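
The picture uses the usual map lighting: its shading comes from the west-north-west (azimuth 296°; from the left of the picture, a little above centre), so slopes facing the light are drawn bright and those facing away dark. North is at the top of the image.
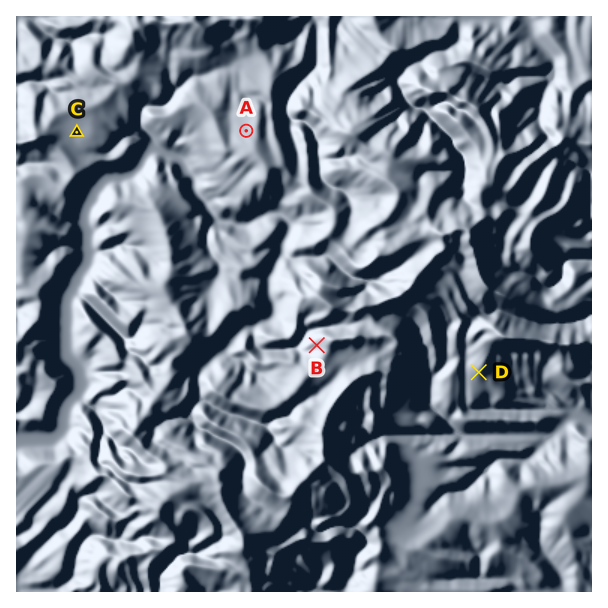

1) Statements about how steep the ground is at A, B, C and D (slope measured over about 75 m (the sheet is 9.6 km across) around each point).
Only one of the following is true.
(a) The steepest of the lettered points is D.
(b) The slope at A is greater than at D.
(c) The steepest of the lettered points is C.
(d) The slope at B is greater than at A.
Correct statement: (d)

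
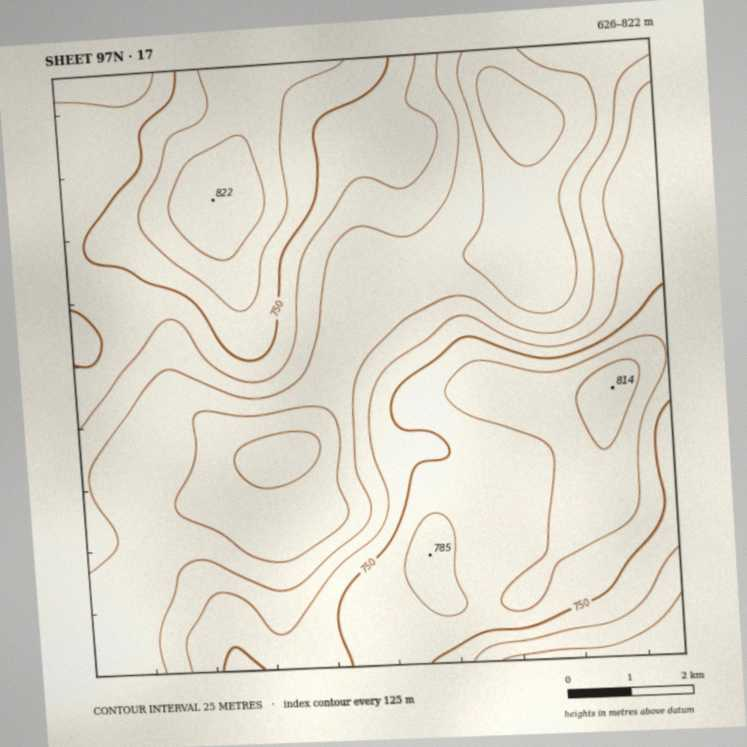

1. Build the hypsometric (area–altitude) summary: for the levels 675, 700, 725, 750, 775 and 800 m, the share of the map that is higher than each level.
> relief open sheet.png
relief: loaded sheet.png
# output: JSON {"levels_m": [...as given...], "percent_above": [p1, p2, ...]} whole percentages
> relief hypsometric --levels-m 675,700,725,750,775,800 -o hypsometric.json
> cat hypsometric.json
{"levels_m": [675, 700, 725, 750, 775, 800], "percent_above": [88, 69, 55, 34, 15, 3]}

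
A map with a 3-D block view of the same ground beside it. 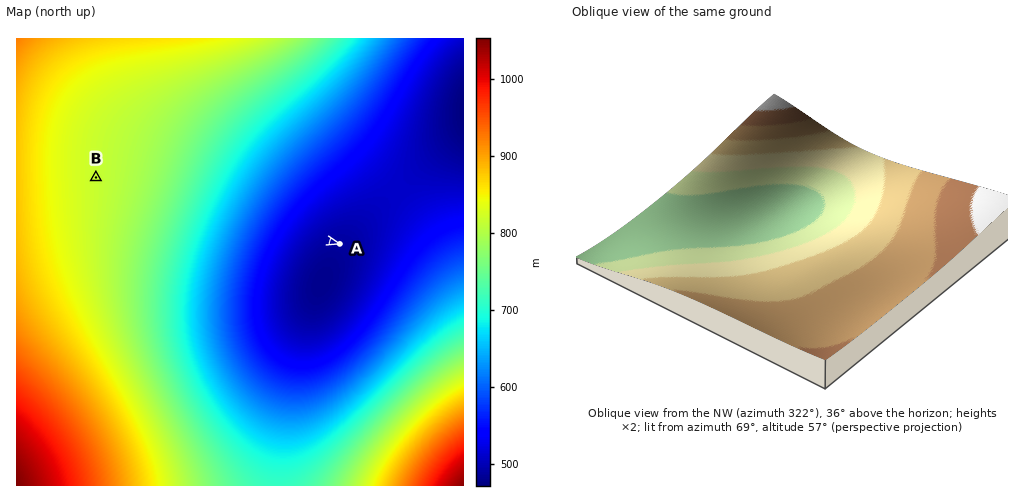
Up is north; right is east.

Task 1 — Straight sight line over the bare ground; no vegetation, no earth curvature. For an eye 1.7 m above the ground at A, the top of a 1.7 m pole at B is out of sight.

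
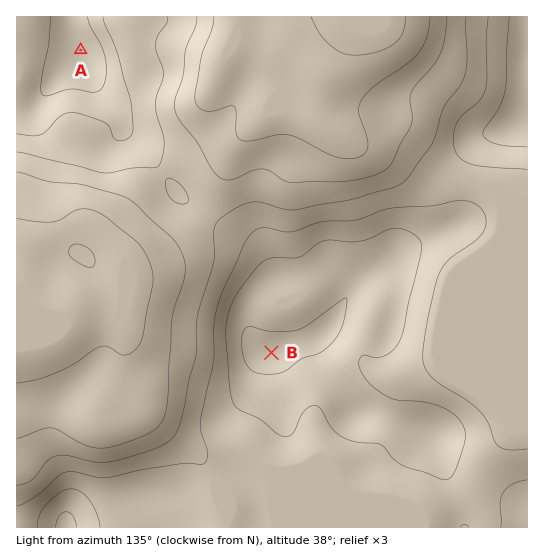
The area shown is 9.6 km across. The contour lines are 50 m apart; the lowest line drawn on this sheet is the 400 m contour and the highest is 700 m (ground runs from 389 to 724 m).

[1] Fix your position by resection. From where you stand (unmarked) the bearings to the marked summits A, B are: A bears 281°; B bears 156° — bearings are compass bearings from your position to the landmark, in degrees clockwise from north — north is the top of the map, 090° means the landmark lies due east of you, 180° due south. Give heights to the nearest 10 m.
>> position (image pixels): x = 142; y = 62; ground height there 570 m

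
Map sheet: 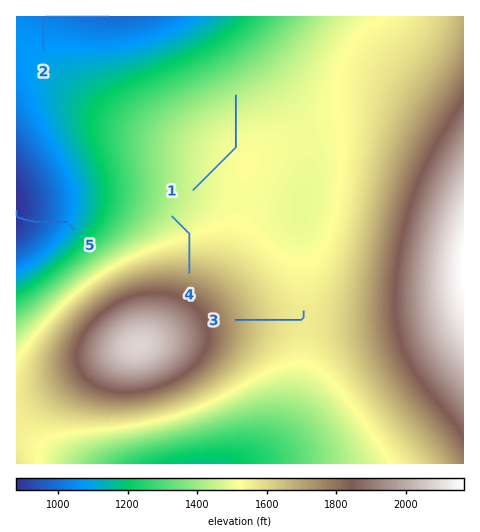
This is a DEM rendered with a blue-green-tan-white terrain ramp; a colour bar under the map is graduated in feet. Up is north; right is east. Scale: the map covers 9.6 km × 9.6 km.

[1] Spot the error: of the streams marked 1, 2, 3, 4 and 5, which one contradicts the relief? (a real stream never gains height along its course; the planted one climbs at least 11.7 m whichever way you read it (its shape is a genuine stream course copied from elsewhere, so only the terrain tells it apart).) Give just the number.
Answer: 1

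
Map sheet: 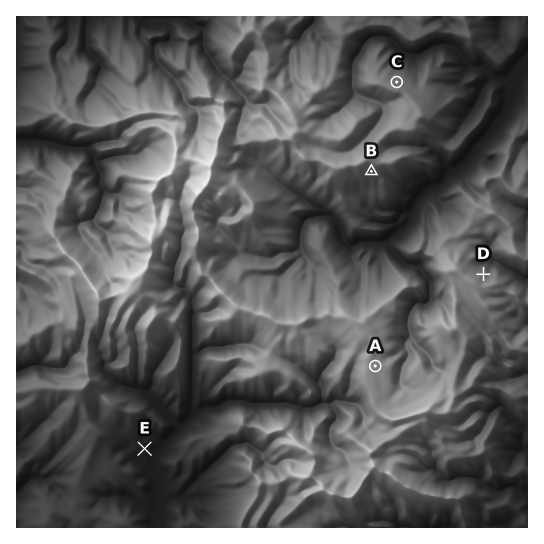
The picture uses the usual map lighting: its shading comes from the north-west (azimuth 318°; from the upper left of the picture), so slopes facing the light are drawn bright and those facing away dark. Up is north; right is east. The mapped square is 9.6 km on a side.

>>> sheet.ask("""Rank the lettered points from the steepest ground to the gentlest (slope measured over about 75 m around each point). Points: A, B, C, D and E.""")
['D', 'B', 'C', 'E', 'A']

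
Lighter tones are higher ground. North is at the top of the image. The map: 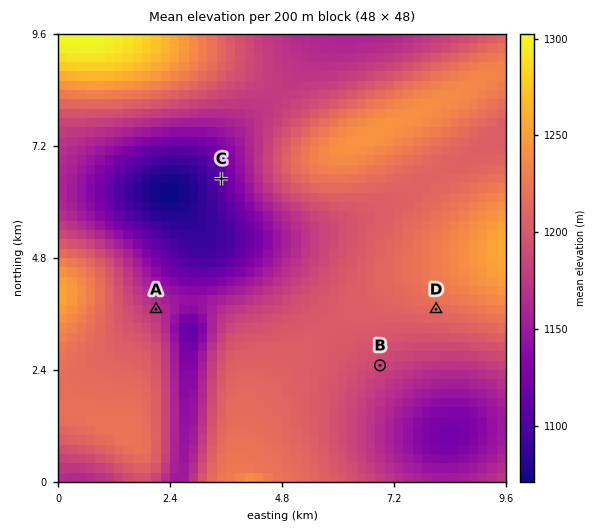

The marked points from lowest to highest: C A B D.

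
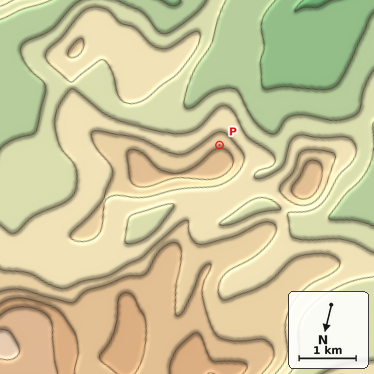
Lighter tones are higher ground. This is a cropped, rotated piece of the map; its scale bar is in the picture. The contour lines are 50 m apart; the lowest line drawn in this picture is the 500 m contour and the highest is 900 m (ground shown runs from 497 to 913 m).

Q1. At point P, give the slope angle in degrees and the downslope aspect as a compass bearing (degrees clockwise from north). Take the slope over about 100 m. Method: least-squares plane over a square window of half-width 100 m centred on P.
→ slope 11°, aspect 163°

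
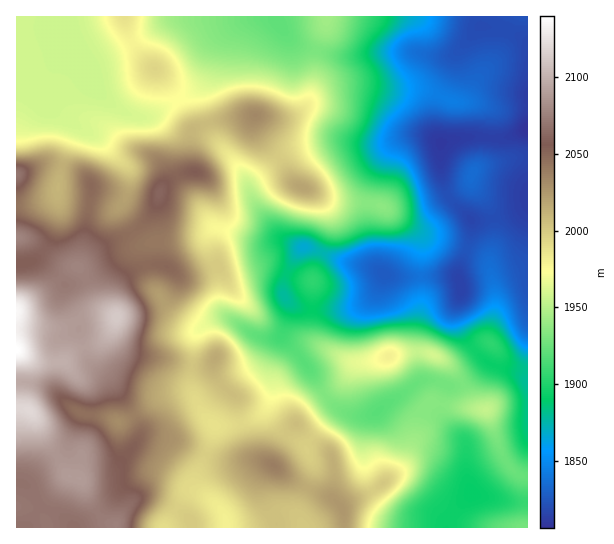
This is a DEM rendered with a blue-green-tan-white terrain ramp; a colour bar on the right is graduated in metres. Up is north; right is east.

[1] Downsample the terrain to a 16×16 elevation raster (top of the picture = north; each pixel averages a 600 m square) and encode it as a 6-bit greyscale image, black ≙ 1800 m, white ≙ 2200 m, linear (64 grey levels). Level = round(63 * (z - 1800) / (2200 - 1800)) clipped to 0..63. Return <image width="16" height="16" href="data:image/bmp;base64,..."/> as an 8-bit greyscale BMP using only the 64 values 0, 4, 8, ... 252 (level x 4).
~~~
<image width="16" height="16" href="data:image/bmp;base64,Qk02BQAAAAAAADYEAAAoAAAAEAAAABAAAAABAAgAAAAAAAABAAATCwAAEwsAAAABAAAAAAAAAAAAAAEBAQACAgIAAwMDAAQEBAAFBQUABgYGAAcHBwAICAgACQkJAAoKCgALCwsADAwMAA0NDQAODg4ADw8PABAQEAAREREAEhISABMTEwAUFBQAFRUVABYWFgAXFxcAGBgYABkZGQAaGhoAGxsbABwcHAAdHR0AHh4eAB8fHwAgICAAISEhACIiIgAjIyMAJCQkACUlJQAmJiYAJycnACgoKAApKSkAKioqACsrKwAsLCwALS0tAC4uLgAvLy8AMDAwADExMQAyMjIAMzMzADQ0NAA1NTUANjY2ADc3NwA4ODgAOTk5ADo6OgA7OzsAPDw8AD09PQA+Pj4APz8/AEBAQABBQUEAQkJCAENDQwBEREQARUVFAEZGRgBHR0cASEhIAElJSQBKSkoAS0tLAExMTABNTU0ATk5OAE9PTwBQUFAAUVFRAFJSUgBTU1MAVFRUAFVVVQBWVlYAV1dXAFhYWABZWVkAWlpaAFtbWwBcXFwAXV1dAF5eXgBfX18AYGBgAGFhYQBiYmIAY2NjAGRkZABlZWUAZmZmAGdnZwBoaGgAaWlpAGpqagBra2sAbGxsAG1tbQBubm4Ab29vAHBwcABxcXEAcnJyAHNzcwB0dHQAdXV1AHZ2dgB3d3cAeHh4AHl5eQB6enoAe3t7AHx8fAB9fX0Afn5+AH9/fwCAgIAAgYGBAIKCggCDg4MAhISEAIWFhQCGhoYAh4eHAIiIiACJiYkAioqKAIuLiwCMjIwAjY2NAI6OjgCPj48AkJCQAJGRkQCSkpIAk5OTAJSUlACVlZUAlpaWAJeXlwCYmJgAmZmZAJqamgCbm5sAnJycAJ2dnQCenp4An5+fAKCgoAChoaEAoqKiAKOjowCkpKQApaWlAKampgCnp6cAqKioAKmpqQCqqqoAq6urAKysrACtra0Arq6uAK+vrwCwsLAAsbGxALKysgCzs7MAtLS0ALW1tQC2trYAt7e3ALi4uAC5ubkAurq6ALu7uwC8vLwAvb29AL6+vgC/v78AwMDAAMHBwQDCwsIAw8PDAMTExADFxcUAxsbGAMfHxwDIyMgAycnJAMrKygDLy8sAzMzMAM3NzQDOzs4Az8/PANDQ0ADR0dEA0tLSANPT0wDU1NQA1dXVANbW1gDX19cA2NjYANnZ2QDa2toA29vbANzc3ADd3d0A3t7eAN/f3wDg4OAA4eHhAOLi4gDj4+MA5OTkAOXl5QDm5uYA5+fnAOjo6ADp6ekA6urqAOvr6wDs7OwA7e3tAO7u7gDv7+8A8PDwAPHx8QDy8vIA8/PzAPT09AD19fUA9vb2APf39wD4+PgA+fn5APr6+gD7+/sA/Pz8AP39/QD+/v4A////AKisrKSEfHSAgISIZEQ8QEistLCgjHyAjIyIfHhYQDxIuLSsnJSEgIiEgGxgXEhESMSonJiQfHh4fGhQUFRUWES8sLCgiHyAcGRUXFhQVEw8yLi4rJB8fFxMVFxoYFBANMi0vLiMdGBUQDwsMDQgLCC0rLColIx0WDg8JBQcEBQUpKionJyIdFA0NCQYIBQUEKCUnJicgHBUSFRMRDAYDAyUiJiMoJCAZHx8WEwsEBAIkISAgJSUfHh8aEQsGAgQDGhoaGx0gISMgGBEJBAMDAhkZGRocGx0fHBkTDQgGBQMZGRkcHRkXFxUVEgwHBQQDGRkaHBkWFRQUFRMNCQUDAw="/>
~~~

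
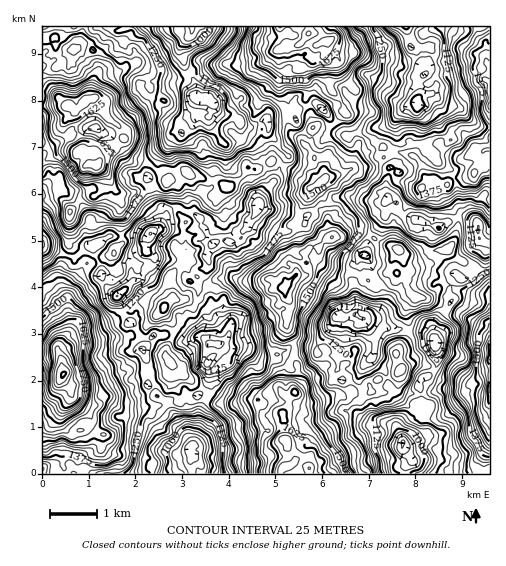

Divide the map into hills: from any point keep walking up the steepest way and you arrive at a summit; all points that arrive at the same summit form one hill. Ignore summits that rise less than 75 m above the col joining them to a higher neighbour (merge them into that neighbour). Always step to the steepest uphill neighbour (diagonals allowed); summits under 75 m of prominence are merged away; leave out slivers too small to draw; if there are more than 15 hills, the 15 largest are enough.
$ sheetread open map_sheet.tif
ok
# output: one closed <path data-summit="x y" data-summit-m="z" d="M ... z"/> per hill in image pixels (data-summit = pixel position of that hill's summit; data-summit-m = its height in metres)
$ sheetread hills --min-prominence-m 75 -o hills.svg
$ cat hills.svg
<path data-summit="309 34" data-summit-m="1706" d="M405 26l-213 0-1 9-9 9-1 8 5 17 9 14 1 14 15 5 10 12 16 3 7 9 9 4 9 2 5-1 1-2 0-11 18-2 9 2 4-9 12-5 6 0 4 4 8 8 2 10 10 8 7 3 10-5 7 0 22-7-5 5-6 13 3 17 11 8-1 8 10-4-7-4 1-6-3-7 7-18-1-17 11-14 11-4 2-7 0-14 7-10 0-6-16-19 0-8z"/><path data-summit="64 374" data-summit-m="1879" d="M93 245l-17 12-34-10 0 226 149 1 0-18-2-7 6-8 3-17-1-28-6 2-3 4 0 33 3 7-21-32-2-9-10-4-10-11 1-13-7-23 0-10-7-14-10-9-7-20-13-13z"/><path data-summit="96 164" data-summit-m="1689" d="M205 114l-6 1-12 15-14 3-5 11-20 17-18-2-21-25-7-1-7-5-20 4-27 15-6 8 0 91 25 10 9 1 11-9 13-5 9-7 22-1 14 3 15-11 7-14 7-5 6 0 18 8 15 28 6-3 13 2 8-3 17-29 3-14 14-15 6-15 8-11-8-7-12-19-5 2-7-1-15-8 1 13-9 7-11 0-11-16-2-11z"/><path data-summit="310 469" data-summit-m="1702" d="M300 343l-8 1-10 8-10-2-4 3-10 0-17-6-12 2-8-5-3 1-2 8-8 10 3 25-1 5-4 4-9-2 1 29-3 17-6 8 2 7 1 18 214-1 1-8 6-4-11-13 0-8-5-12-14-5-11-8-2-10-7-10-5-16 1-4-17 6-4-3-3-7-12-6 0-7-6-5-3-6z"/><path data-summit="284 288" data-summit-m="1640" d="M351 196l-12 2-11 5-8 1-13 13-1 6-4 4-12 4-9-1-18-9-7-9-16 28-8 3-13-2-8 5-4 9 2 11-5 10-8 8 2 6 12 10 1 7 6 9 13 13-1 7-8 8 1 2 7 3 12-2 17 6 10 0 4-3 10 2 10-8 8-1 14 4 3 3 1-7 20-27 4 2 14-3 1-10-3-23 6-10-2-12 7-6 3-15 17-22 1-8-2-7-3 1z"/><path data-summit="489 106" data-summit-m="1490" d="M489 26l-83 1 5 11 0 9 18 1 1 7-4 18 8 6 2 7-5 8-10 2-4 7-10 3-11 14 1 17-7 18 3 7-1 6 7 4-8 2-5 8 0 18 9 2 3 9 6 5 34 12 21-11 7 0 11 5 5-24 3-4 5-1z"/><path data-summit="489 389" data-summit-m="1658" d="M489 243l-6 20-11 12-7 4-7-1-6 5-3 6 3 12-18 23 4 37-4 10-5 5-6 1-4 7 2 8-1 10 9 4-5 7-7 3-7 6-6 14-2 12 11 13-7 7 1 6 83-1z"/><path data-summit="68 106" data-summit-m="1675" d="M143 26l-15 0-8 5-10-3-16 21-13 11-8 10-5 2-7-6-3 0-16 6 1 82 5-7 23-13 14-5 10-1 7 5 7 1 21 25 18 2 20-17 5-11 8-1-1-10-21-17 0-7-11-2-7-5-1-17-16-30 4-6 9-5z"/><path data-summit="321 182" data-summit-m="1546" d="M317 104l-6 0-12 5-4 9-9-2-19 3 3 16 18 21-8 11-6 15-14 15-2 8 9 4 40 7 13-12 8-1 16-7 37 7 5-1 1-3-1-18 4-13-11-8-3-17 9-16-27 5-9 5-4-1-14-10-4-13z"/><path data-summit="164 307" data-summit-m="1389" d="M202 227l-5 0-14 5-20-3-12 3-4 7-1 10 8 7-1 7-15 17-7 3-14 13 8 21 10 9 7 14 1 9 10-14 16 0 11 6 22-3 5 4 8 2 7-1 7-7 0-10-15-15-4-11-12-10-4-7-4-2 5-11 9-1 5-4-2-10 5-11z"/><path data-summit="398 249" data-summit-m="1415" d="M391 201l-6 2 0 14-17 22-3 16 6 8 2 12 7 11 3 16-4 8-14 9 14 2 11 8 32 3 11 7 1-15 18-23-3-5 1-10 10-9-18-18-13-6 3-16 7-9-10-5-27-8-4-4-2-8z"/><path data-summit="171 363" data-summit-m="1341" d="M169 335l-16 0-11 15 6 15 0 21 10 11 10 4 2 9 18 28 0-36 10-7 10 0 3-7-3-21 0-4 3-5-2-6 1-8-8-6-22 3z"/>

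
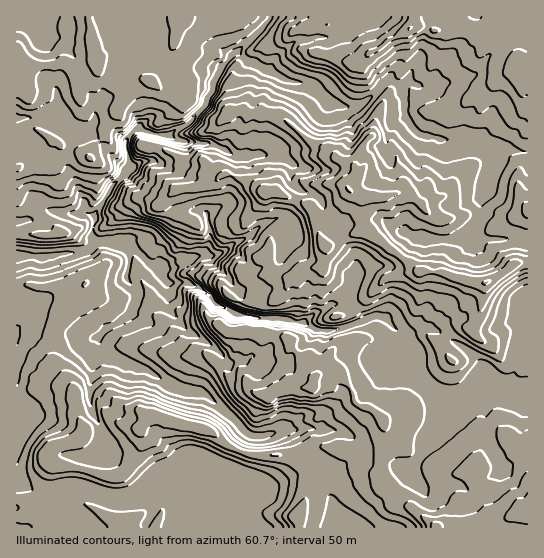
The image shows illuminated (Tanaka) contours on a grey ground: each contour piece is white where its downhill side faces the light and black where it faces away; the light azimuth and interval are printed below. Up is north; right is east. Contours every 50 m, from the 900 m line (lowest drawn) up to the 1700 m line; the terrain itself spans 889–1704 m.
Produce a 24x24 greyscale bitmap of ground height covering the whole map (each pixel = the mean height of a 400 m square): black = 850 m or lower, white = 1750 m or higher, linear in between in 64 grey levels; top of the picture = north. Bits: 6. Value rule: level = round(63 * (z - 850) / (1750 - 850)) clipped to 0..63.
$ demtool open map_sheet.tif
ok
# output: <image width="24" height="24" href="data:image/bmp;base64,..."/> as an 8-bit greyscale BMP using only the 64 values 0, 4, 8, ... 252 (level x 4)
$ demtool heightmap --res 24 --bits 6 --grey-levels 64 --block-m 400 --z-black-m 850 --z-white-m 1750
<image width="24" height="24" href="data:image/bmp;base64,Qk12BgAAAAAAADYEAAAoAAAAGAAAABgAAAABAAgAAAAAAEACAAATCwAAEwsAAAABAAAAAAAAAAAAAAEBAQACAgIAAwMDAAQEBAAFBQUABgYGAAcHBwAICAgACQkJAAoKCgALCwsADAwMAA0NDQAODg4ADw8PABAQEAAREREAEhISABMTEwAUFBQAFRUVABYWFgAXFxcAGBgYABkZGQAaGhoAGxsbABwcHAAdHR0AHh4eAB8fHwAgICAAISEhACIiIgAjIyMAJCQkACUlJQAmJiYAJycnACgoKAApKSkAKioqACsrKwAsLCwALS0tAC4uLgAvLy8AMDAwADExMQAyMjIAMzMzADQ0NAA1NTUANjY2ADc3NwA4ODgAOTk5ADo6OgA7OzsAPDw8AD09PQA+Pj4APz8/AEBAQABBQUEAQkJCAENDQwBEREQARUVFAEZGRgBHR0cASEhIAElJSQBKSkoAS0tLAExMTABNTU0ATk5OAE9PTwBQUFAAUVFRAFJSUgBTU1MAVFRUAFVVVQBWVlYAV1dXAFhYWABZWVkAWlpaAFtbWwBcXFwAXV1dAF5eXgBfX18AYGBgAGFhYQBiYmIAY2NjAGRkZABlZWUAZmZmAGdnZwBoaGgAaWlpAGpqagBra2sAbGxsAG1tbQBubm4Ab29vAHBwcABxcXEAcnJyAHNzcwB0dHQAdXV1AHZ2dgB3d3cAeHh4AHl5eQB6enoAe3t7AHx8fAB9fX0Afn5+AH9/fwCAgIAAgYGBAIKCggCDg4MAhISEAIWFhQCGhoYAh4eHAIiIiACJiYkAioqKAIuLiwCMjIwAjY2NAI6OjgCPj48AkJCQAJGRkQCSkpIAk5OTAJSUlACVlZUAlpaWAJeXlwCYmJgAmZmZAJqamgCbm5sAnJycAJ2dnQCenp4An5+fAKCgoAChoaEAoqKiAKOjowCkpKQApaWlAKampgCnp6cAqKioAKmpqQCqqqoAq6urAKysrACtra0Arq6uAK+vrwCwsLAAsbGxALKysgCzs7MAtLS0ALW1tQC2trYAt7e3ALi4uAC5ubkAurq6ALu7uwC8vLwAvb29AL6+vgC/v78AwMDAAMHBwQDCwsIAw8PDAMTExADFxcUAxsbGAMfHxwDIyMgAycnJAMrKygDLy8sAzMzMAM3NzQDOzs4Az8/PANDQ0ADR0dEA0tLSANPT0wDU1NQA1dXVANbW1gDX19cA2NjYANnZ2QDa2toA29vbANzc3ADd3d0A3t7eAN/f3wDg4OAA4eHhAOLi4gDj4+MA5OTkAOXl5QDm5uYA5+fnAOjo6ADp6ekA6urqAOvr6wDs7OwA7e3tAO7u7gDv7+8A8PDwAPHx8QDy8vIA8/PzAPT09AD19fUA9vb2APf39wD4+PgA+fn5APr6+gD7+/sA/Pz8AP39/QD+/v4A////AFhYWFxoZGBYVFRYYHiMfHyAkKC0uLjAyFRYWFxYWFhcWFRYXGyIgISQoKCcqLC0wFRsaGx0bFhUVFRYYHCAhIyYnJigqKyosFB0cGxseHRgXGh0eICEjJCYnJycoKiksERYbHBwiIiIiIBYWFxwgIycpJyYmKCkqEBMZGR0iIh4aFRoiHh8iJyopKCYmJicmERQYFRgXFBERGCQqKywrKSgnJiYmJiUmDxMUDw8OEBUYHSMlKCwsKiYmJScrJycnDRAOCw0QExYZHiUmKSkoKCYmJSorLC0oDA4ODAsMDxEZJSMjISAjJSQkJyouMi0oDA4QDw0KDA0aGyInKCcnKSknKy4wNC8oDQ0PEQwJCQoTISYpLS4uKSwwMzU3OTcuBAUHCwwHBwsQGCUqKy4yLCwxNTQyMDM2DQ4MBwYHCxQXGyEoKSw0MjQzLi0tLC4vDw8NCQ8TGh8fICYnKC4yNDYxMDIwLC8yEhEQDQ8bIiUkIiYwMDAyOTk3NTMvKisyGRgXGBISHiMnKSksKywyODc0Mi8tKiouGxsbHhgTGx4iIyIkJSsyNDUwLCopKSkrGhsaGxsUFhQeJSYmKSwpKjEsJycoKSstGxscHSAcGx4bJyorKiQgIScpJyosLS0xIR0fICAiIiIeHSUkIB4fJSYmJikrLzE0Ih8hIyIhIiEfGh4cHiMnLzApKCosLjM2HxwfJCIhISMgHRofJCotLzMyLS0uMTI0GxseIyEgISQiICAdJSssLC0wNjMzMjMzA=="/>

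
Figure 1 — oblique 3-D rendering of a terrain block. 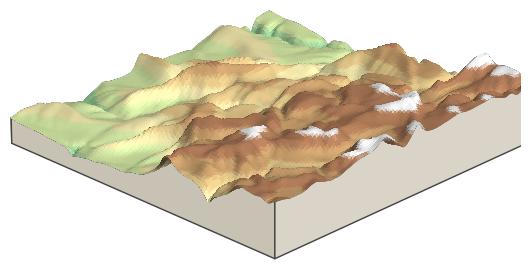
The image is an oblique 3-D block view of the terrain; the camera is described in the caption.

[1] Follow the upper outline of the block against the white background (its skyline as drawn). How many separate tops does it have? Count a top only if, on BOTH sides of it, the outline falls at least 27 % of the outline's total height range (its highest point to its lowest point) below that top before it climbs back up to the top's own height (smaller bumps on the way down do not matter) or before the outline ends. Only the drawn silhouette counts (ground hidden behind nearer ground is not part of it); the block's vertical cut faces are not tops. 1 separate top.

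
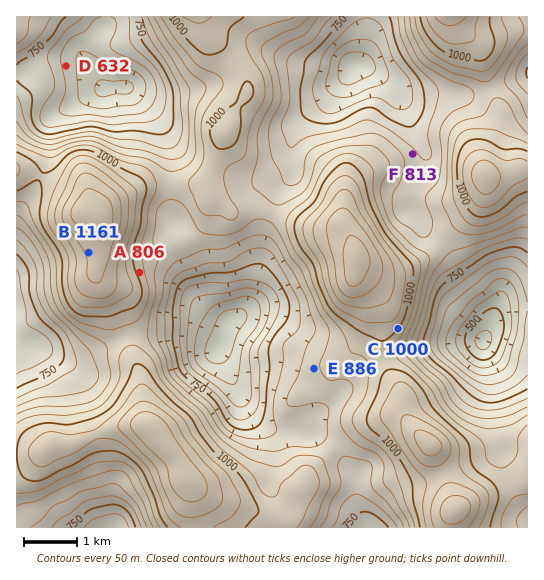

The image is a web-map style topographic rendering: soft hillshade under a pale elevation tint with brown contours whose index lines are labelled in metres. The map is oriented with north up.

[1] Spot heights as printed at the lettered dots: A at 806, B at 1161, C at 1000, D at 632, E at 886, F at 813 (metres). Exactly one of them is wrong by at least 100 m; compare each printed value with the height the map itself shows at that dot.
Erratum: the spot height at A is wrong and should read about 981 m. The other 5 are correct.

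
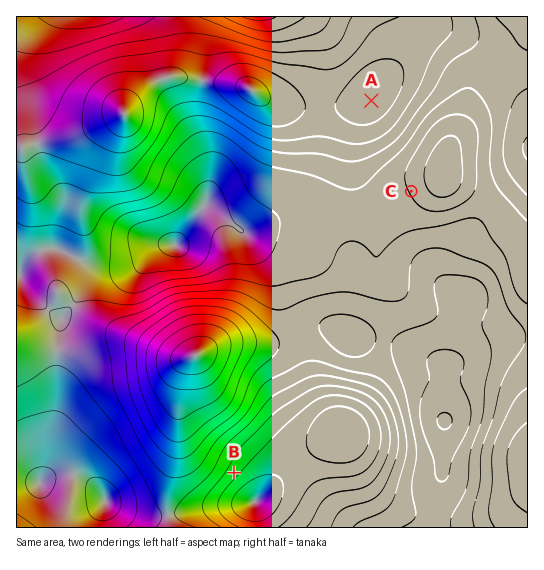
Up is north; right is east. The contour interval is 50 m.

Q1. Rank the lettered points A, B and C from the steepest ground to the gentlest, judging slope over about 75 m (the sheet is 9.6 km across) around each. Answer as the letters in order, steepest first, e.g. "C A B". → B C A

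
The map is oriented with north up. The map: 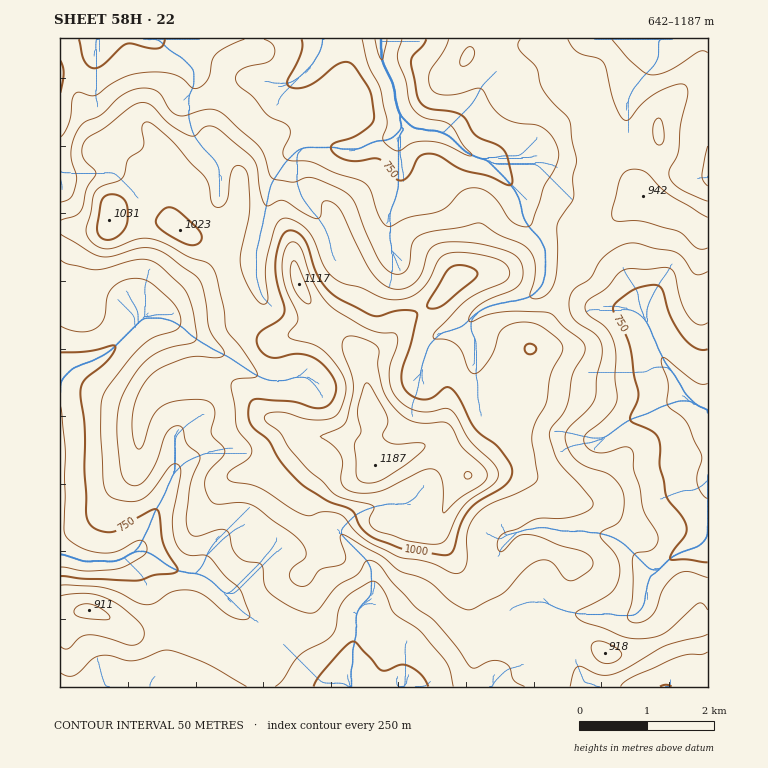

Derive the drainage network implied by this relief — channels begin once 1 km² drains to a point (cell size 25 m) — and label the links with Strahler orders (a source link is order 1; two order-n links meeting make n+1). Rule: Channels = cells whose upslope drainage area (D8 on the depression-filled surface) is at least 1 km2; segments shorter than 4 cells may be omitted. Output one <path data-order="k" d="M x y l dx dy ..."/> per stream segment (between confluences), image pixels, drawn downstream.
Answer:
<path data-order="1" d="M150 687l-41 0"/><path data-order="1" d="M550 605l2 0 5 4 4 0 1 1 4 0 1 2 7 0 2 2 37 0 2 2 20 0 8-9 0-3 2-2 0-8 2-2 0-7 1-2 2-8 4 0 5-5"/><path data-order="1" d="M229 594l-5 0-13-14-2 0-7-5-3 0-2-2-1 0"/><path data-order="2" d="M196 573l-9 0-2-1-6 0-2-2-8-3-11-9-1 0-4-3-1 0-5-4-12 0"/><path data-order="2" d="M659 570l13-14 5-1 5-4 4 0 1-1 4 0 1-2 4 0 1-2 2 0 7-7 0-1 2-2 0-61"/><path data-order="1" d="M207 555l-1 1 0 4-2 1-2 6-6 6"/><path data-order="3" d="M135 551l-5 4-2 0-3 3-2 0-2 2-3 0-2 1-34 0-1-1-9-2-1-2-4 0-2-1-5 0 0-2"/><path data-order="1" d="M517 533l1 0 2-2 3 0 2-2 9 0 1-1 14 0 1 1 7 0 2 2 27 0 2 2 11 0 2 1 5 0 2 2 3 0 2 2 5 1 3 4 2 0 27 27 9 0"/><path data-order="1" d="M397 504l-12 0-2 2-7 0-1 1-4 0-1 2-4 0-5 3-5 2-15 15 0 5 27 27 2 6 1 1 0 27-12 12-1 5-2 2 0 24-2 1 0 7-1 2 0 18-2 2 0 19"/><path data-order="2" d="M174 474l-2 1 0 4-5 8 0 3-2 2-2 5-10 17 0 4-3 5 0 3-2 2-1 5-6 8-1 5-5 5"/><path data-order="1" d="M175 467l0 3-1 2 0 2"/><path data-order="1" d="M182 465l-8 9"/><path data-order="1" d="M603 438l2 0 3-3 2 0 5-5 1 0 11-9 1 0 5-3 9-2 1-2 4 0 15-8 8-2 2-1 4 0 1-2 14 0 3 3 2 0"/><path data-order="2" d="M696 404l5 4 3 0 2 1 2 0 0 4"/><path data-order="1" d="M304 377l-10 0-2 2-3 0-2 2-19 0-1-2-4 0-8-5-2 0-3-4-2 0-3-3-2 0-14-10-18-8-7-6-2 0-8-6-2 0-10-10-2 0-3-4-2 0-5-3-5 0-2-2-20 0"/><path data-order="1" d="M422 369l0-5 2-2 0-3 1-2 2-8 2-2 0-2 8-8 7-5 5 0 2-2 3 0 2-2 3 0 2-1 2 0 13-14 2 0"/><path data-order="1" d="M474 338l-1-5-2-1 0-12 7-7"/><path data-order="2" d="M647 321l3 9 2 2 0 3 5 8 0 4 2 2 6 15 11 12 1 5 4 3 3 8 12 12"/><path data-order="2" d="M143 318l-34 34-1 0-4 3-5 2-8 5-4 0-1 2-4 0-5 3-3 0-12 12 0 2-2 1 0 76"/><path data-order="2" d="M478 313l3-3 2 0 5-4 3 0 2-1 5 0 2-2 7 0 1-2 9 0 1-1 5 0 2-2 3 0 2-2 2 0 10-10 0-2 2-1 0-5 1-2 0-27-1-2-2-5-2-2 0-1-12-12 0-2-3-3 0-2-2-2 0-3-1-2 0-6-2-2 0-5-3-5-2-5-7-7 0-2-20-20"/><path data-order="1" d="M637 313l1 0 9 8"/><path data-order="1" d="M647 311l0 10"/><path data-order="1" d="M256 254l0-5 2-2 0-5 2-2 0-6 1-2 0-5 2-2 0-7 2-1 0-7 2-2 0-7 1-1 0-7 2-2 0-5 2-1 1-5 10-14 0-2 16-15 3 0"/><path data-order="1" d="M392 250l0-6-2-2 0-30 2-2 0-3 3-6 0-3 2-2 0-5 1-1 0-53 2-1"/><path data-order="1" d="M302 196l-2-1-1-9-2-1 0-31 5-5"/><path data-order="1" d="M60 173l0-5"/><path data-order="1" d="M493 163l-5-2"/><path data-order="2" d="M488 161l-2-2-5 0-2-1"/><path data-order="2" d="M479 158l-3 0-2-2-8-4-17-16-5-2-2-2"/><path data-order="1" d="M498 158l-19 0"/><path data-order="1" d="M207 152l-11-13-2-5-2-2 0-3-2-2 0-5-1-2 0-25 5-8 0-17-14-14-1 0-7-5-2 0-12-12-10 0"/><path data-order="1" d="M400 152l0-16"/><path data-order="2" d="M302 149l2-2 34 0 1 2 20 0 12-7 4 0 1-1 11 0 1-2 4 0 10-10 0-2"/><path data-order="2" d="M400 136l0-2 3-3 0-2-1-2"/><path data-order="2" d="M442 132l-3 0-2-1-12 0-1-2-9 0-1-2-2 0-12-12"/><path data-order="3" d="M402 127l0-3-2-2 0-7"/><path data-order="3" d="M400 115l0-1-2-2 0-3-1-2 0-5-2-2 0-10-2-2 0-5-10-18 0-4-2-1 0-21"/><path data-order="1" d="M299 78l15-15 2-5 5-7 0-3 1-2 0-7 2 0"/><path data-order="1" d="M648 71l7-6 2-5 2-2 0-19 6 0"/><path data-order="1" d="M96 41l0-2 3 0"/>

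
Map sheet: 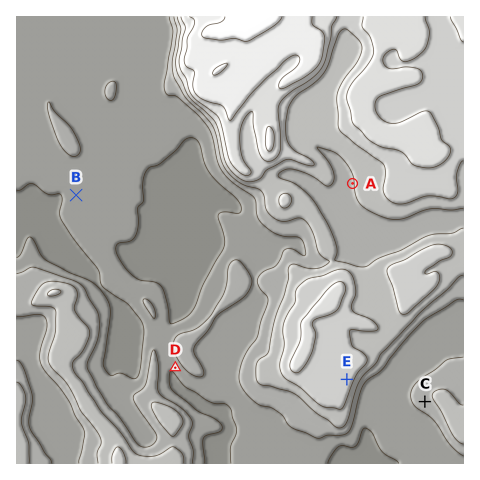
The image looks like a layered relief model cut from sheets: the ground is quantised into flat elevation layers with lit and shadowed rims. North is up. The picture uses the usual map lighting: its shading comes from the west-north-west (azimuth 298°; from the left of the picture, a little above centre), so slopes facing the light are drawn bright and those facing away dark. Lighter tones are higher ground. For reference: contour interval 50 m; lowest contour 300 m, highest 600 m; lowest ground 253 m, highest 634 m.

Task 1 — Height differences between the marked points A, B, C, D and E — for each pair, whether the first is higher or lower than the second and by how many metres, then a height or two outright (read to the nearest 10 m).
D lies lower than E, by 160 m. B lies lower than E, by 150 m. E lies higher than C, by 90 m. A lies higher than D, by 90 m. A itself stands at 400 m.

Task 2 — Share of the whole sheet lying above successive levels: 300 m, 89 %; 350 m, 54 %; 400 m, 39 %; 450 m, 24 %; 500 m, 12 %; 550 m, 5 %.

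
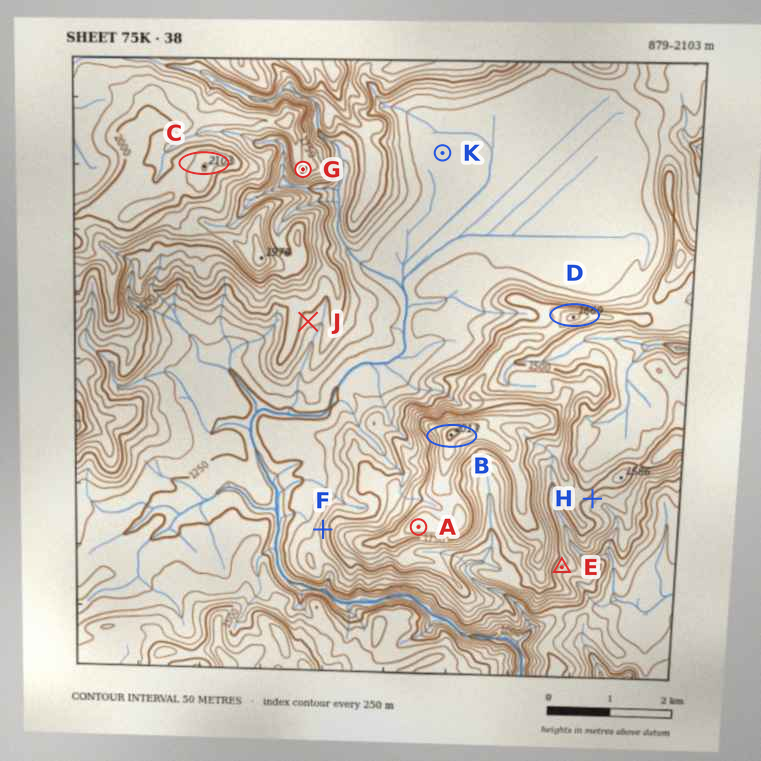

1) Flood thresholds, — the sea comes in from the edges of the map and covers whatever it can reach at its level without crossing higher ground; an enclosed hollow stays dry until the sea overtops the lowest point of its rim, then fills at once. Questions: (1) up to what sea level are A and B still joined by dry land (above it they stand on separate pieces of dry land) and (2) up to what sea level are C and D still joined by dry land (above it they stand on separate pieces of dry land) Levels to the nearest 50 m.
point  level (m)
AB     1850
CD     1300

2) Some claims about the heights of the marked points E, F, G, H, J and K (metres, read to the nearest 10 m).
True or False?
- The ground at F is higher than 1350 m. True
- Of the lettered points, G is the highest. True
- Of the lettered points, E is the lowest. False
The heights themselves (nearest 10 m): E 1430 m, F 1440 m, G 1760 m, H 1480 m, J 1470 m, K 1290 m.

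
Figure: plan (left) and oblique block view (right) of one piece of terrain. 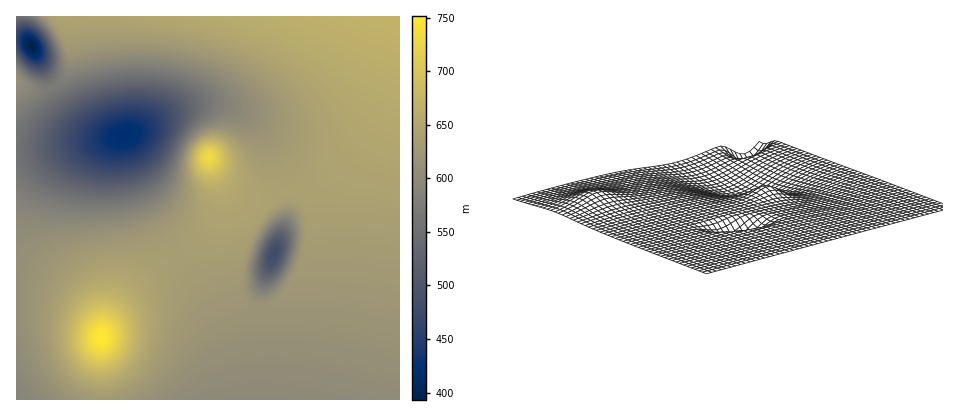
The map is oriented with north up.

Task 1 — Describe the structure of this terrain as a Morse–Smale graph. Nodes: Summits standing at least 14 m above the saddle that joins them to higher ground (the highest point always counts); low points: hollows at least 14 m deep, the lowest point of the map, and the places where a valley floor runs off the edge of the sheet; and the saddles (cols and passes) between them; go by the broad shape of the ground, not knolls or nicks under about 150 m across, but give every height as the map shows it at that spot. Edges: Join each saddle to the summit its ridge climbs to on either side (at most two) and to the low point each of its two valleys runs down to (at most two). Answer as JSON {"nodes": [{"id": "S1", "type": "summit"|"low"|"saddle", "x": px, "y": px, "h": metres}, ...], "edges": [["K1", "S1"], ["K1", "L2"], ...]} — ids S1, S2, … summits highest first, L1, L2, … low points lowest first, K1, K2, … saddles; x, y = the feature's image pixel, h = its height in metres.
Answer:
{"nodes": [
{"id": "S1", "type": "summit", "x": 102, "y": 338, "h": 752},
{"id": "S2", "type": "summit", "x": 208, "y": 158, "h": 732},
{"id": "S3", "type": "summit", "x": 396, "y": 18, "h": 672},
{"id": "S4", "type": "summit", "x": 16, "y": 78, "h": 614},
{"id": "L1", "type": "low", "x": 32, "y": 46, "h": 393},
{"id": "L2", "type": "low", "x": 124, "y": 136, "h": 420},
{"id": "L3", "type": "low", "x": 274, "y": 254, "h": 478},
{"id": "L4", "type": "low", "x": 16, "y": 400, "h": 588},
{"id": "L5", "type": "low", "x": 254, "y": 398, "h": 598},
{"id": "K1", "type": "saddle", "x": 290, "y": 194, "h": 640},
{"id": "K2", "type": "saddle", "x": 174, "y": 256, "h": 635},
{"id": "K3", "type": "saddle", "x": 260, "y": 310, "h": 618},
{"id": "K4", "type": "saddle", "x": 16, "y": 278, "h": 610},
{"id": "K5", "type": "saddle", "x": 54, "y": 86, "h": 570}],
"edges": [["K1", "S2"], ["K1", "S3"], ["K1", "L2"], ["K1", "L3"], ["K2", "S1"], ["K2", "S2"], ["K2", "L2"], ["K2", "L5"], ["K3", "S2"], ["K3", "S3"], ["K3", "L3"], ["K3", "L5"], ["K4", "S1"], ["K4", "L2"], ["K4", "L4"], ["K5", "S3"], ["K5", "S4"], ["K5", "L1"], ["K5", "L2"]]}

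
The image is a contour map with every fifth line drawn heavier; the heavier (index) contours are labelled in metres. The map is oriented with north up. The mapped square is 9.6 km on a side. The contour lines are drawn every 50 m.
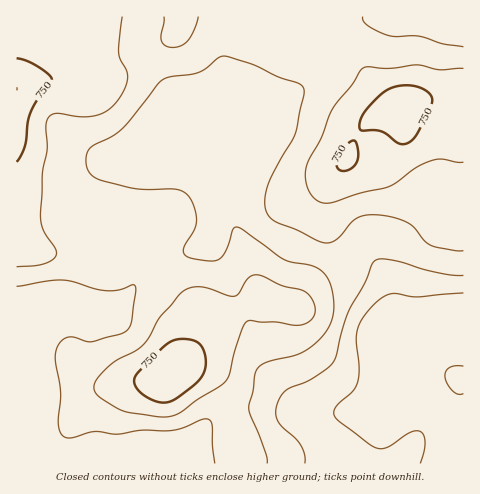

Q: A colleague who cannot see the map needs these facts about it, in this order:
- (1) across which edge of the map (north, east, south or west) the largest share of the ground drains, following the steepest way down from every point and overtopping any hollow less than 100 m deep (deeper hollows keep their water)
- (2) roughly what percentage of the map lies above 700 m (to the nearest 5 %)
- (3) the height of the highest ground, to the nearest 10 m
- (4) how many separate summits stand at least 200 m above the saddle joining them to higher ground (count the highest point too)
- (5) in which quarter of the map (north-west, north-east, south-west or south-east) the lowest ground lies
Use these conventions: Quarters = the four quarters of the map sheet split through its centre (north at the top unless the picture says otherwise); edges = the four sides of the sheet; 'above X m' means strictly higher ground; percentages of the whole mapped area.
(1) The largest share of the runoff leaves by the eastern edge.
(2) About 25 % of the map lies above 700 m.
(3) The highest ground is at about 800 m.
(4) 1 summit rises at least 200 m above its surroundings.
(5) The lowest ground is in the south-east quarter.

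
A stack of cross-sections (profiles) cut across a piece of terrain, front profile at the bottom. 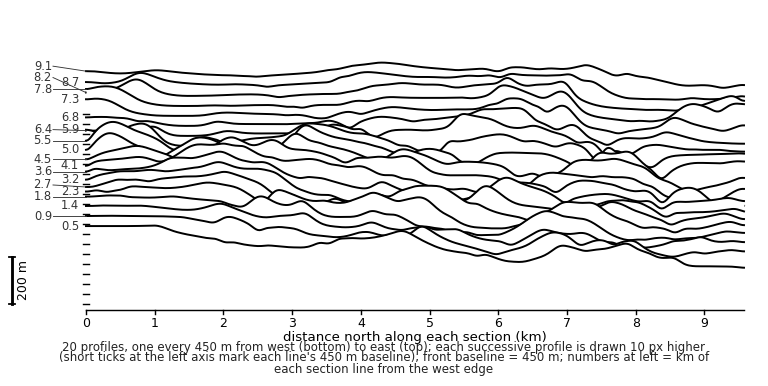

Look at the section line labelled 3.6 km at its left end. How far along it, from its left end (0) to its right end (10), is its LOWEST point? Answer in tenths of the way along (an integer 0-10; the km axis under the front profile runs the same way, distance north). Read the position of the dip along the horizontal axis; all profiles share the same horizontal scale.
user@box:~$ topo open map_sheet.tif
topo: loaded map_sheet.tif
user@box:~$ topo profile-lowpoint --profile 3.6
9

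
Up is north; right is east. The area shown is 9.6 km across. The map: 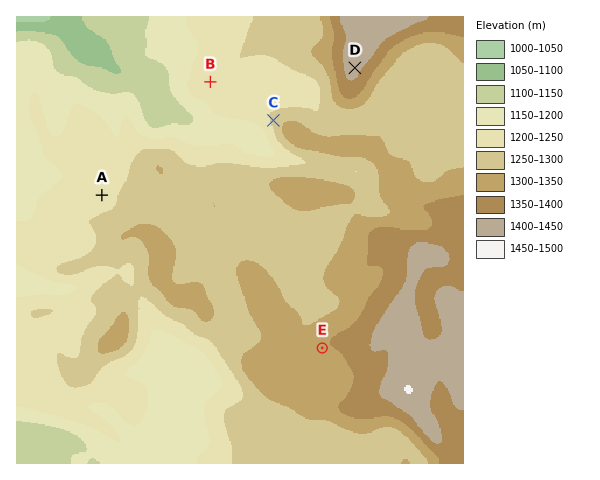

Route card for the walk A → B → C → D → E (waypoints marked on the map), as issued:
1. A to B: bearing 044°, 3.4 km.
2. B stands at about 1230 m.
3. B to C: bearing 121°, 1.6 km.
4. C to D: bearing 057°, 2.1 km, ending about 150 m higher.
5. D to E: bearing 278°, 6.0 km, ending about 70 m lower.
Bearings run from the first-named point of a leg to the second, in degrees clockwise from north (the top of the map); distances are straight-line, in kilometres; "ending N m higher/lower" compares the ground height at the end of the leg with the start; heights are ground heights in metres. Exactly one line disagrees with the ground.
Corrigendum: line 5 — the bearing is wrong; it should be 187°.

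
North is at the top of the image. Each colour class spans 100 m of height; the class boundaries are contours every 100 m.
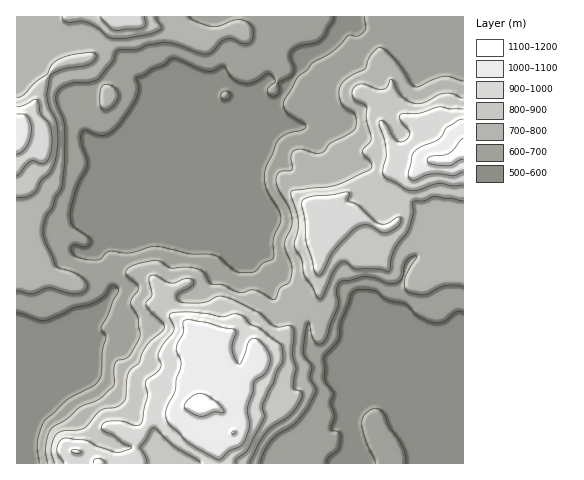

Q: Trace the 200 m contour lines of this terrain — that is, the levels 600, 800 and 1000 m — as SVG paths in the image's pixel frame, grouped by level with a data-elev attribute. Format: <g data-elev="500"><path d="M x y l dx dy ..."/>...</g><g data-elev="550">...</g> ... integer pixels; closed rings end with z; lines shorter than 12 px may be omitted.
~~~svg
<g data-elev="600"><path d="M327 463l1-5 11-10 1-13-1-3-8-2 3-13-4-14 4-8-9-14-1-23 15-19 2-17 12-30 7-3 15 2 11 8 20 5 12 12 15 7 9-1 14-10 7 0"/><path d="M406 463l-1-10-5-12-11-14-5-14-5-4-4-1-5 2-5 4-3 5 0 5 4 16 9 23"/><path d="M17 313l22 7 8 0 26-12 23-6 9-7 6-9 5 0 3 4-11 26-7 11 1 3 4 7-4 14-1 26-7 9-28 14-21 21-5 9-3 11 2 22"/><path d="M223 99l2 1 4-2 1-3-1-3-4-1-3 1-1 4z"/><path d="M364 17l2 10-2 5-7 4-9 0-15 15-21 12-5 7-9 7-14 24 0 5 3 6 17 12 2 2-3 4-16 4-8 5-14 30-1 10 2 9 12 21 3 8-1 6-6 15 0 18-2 3-9 4-8 9-13 1-7-2-14-13-6-3-27-1-29-7-9 0-20 6-21-2-8 8-5 1-14-2-9-3-2-5 2-5 12 2 4-2 1-3-2-5-15-12-3-7 1-9 4-16 12-28 0-7-6-15 0-10 2-2 2-1 12 5 7 0 6-2 6-5 10-12 10-18 3-9-2-12 7-2 10-7 10-3 7-6 3-1 33 13 6 0 10-5 11 13 10 4 9-1 16-9 4 4 2 5-6 5-1 5 3 4 5 0 3-5-1-8 12-6 4-4 0-6-4-11 1-4 8-6 15-3 7-3 12-19 1-4"/></g><g data-elev="800"><path d="M249 463l9-18 7-12 7-6 19-13 7-9 4-8 0-5-9-4 3-19-4-14 2-20-1-7-3-2-11 1-5-1-15-13-35-16-7-1-9 5-6 2-21-1-4-3 1-5 13-8 3-3-1-3-7-1-14 4-19-8-3 2-1 2 3 16-5 6-1 4 5 7 12 11 1 6-17 15-5 9-3 10-10 8-2 8-1 19-3 5-7 4-15 3-17 18-22 3-6 3-3 6-2 9 3 14"/><path d="M17 198l10-1 8-5 6-12 9-8 5-11 2-15 1-13-2-13-6-11-3-11 3-22 3-3 10-4 26-5 6-4 1-5-5-3-13 2-20 6-6 4-6 11-12 8-10 12-7 3"/><path d="M463 98l-11-4-8-1-20 10-11 0-7-3-6-5-9-16-3 8-4 2-7 0-15-5-5 1-3 3-2 4 2 6 11 7 2 3-1 11 5 20-9 13 9 10 1 5-4 4-32 14-42 5-3 2 0 4 6 17 1 9-4 24 8 13 2 17 8 10 5 11 3 2 3-4 11-24 8-9 5 0 9 7 22 0 11 2 5-21 15-22 4-14 0-12 12-1 10-5 28 5"/><path d="M62 17l1 3 4 2 14-1 7 2 11 5 10 9 9 2 29-4 12-4 2-4-5-10"/></g><g data-elev="1000"><path d="M105 463l-2-3-5-2-4 2-1 3"/><path d="M216 459l5 0 9-8 11-5 4-5 4-14-2-18 6-18 1-8 13-12 3-8 0-7-8-13-5-4-5 0-4 4-7 21-3 0-3-5-3-9 0-7 4-10-1-4-29-7-20-2-3 2 0 11-7 15 5 13 0 7-5 10-1 14-9 17 0 9 4 7 18 17z"/><path d="M74 453l6 0 1-1-5-2-5 1z"/><path d="M17 154l5-3 5-5 3-8 1-8-1-8-3-6-3-2-7 0"/><path d="M463 119l-5 1-11 7-9 13-17 6-6 5-3 4-4 20 2 4 4 1 16-6 10 0 13 2 10-4"/></g>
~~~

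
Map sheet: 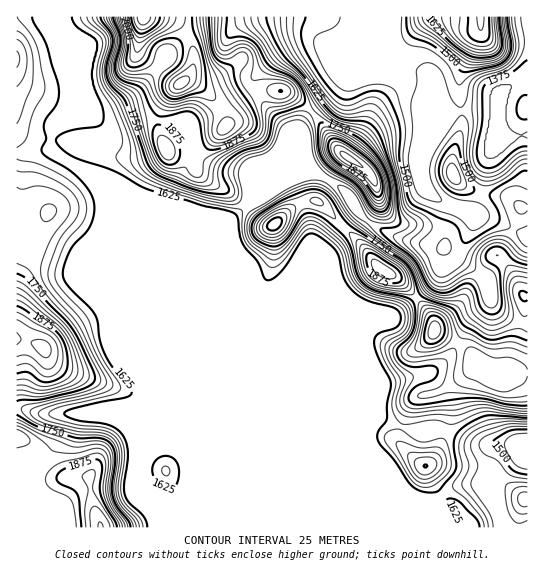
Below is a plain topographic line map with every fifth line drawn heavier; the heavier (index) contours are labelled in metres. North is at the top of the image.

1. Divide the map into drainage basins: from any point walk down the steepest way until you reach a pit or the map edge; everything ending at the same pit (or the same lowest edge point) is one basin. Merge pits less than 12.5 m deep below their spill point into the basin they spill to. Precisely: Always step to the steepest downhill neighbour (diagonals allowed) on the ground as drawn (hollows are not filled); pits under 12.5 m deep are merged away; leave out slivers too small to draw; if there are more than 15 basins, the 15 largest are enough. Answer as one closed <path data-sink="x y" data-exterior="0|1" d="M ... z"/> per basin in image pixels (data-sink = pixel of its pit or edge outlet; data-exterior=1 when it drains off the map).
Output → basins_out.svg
<path data-sink="527 446" data-exterior="1" d="M143 16l-127 1 0 192 32 4-9 26-7 11-1 8-15 29 0 150 27 12 22 27 24 2 3 24 9 26 426 0 1-154-11-2-14 12-14-4-9-10-9-17-10-9-26-12-3-14-16-21-18-18-16-8-19-25-46-45 11-24 16-22-8-8-20-30-25-22-9-4-15 0-25 13-10 10-5 12-18 19-12 24-27-14-11-24 0-14 8-18 12-14-9-5-12-12-19-14-2-7z"/><path data-sink="527 135" data-exterior="1" d="M527 16l-382 0-2 2-6 33 33 29 9 5-7 6-12 22-1 18 9 22 26 16 3 0 6-14 10-16 14-13 5-12 22-18 13-5 15 0 17 9 17 17 20 30 8 8-16 22-11 24 46 45 19 25 16 8 18 18 16 21 3 14 31 16 23 32 14 4 14-12 11 1 0-76-7-4-10-23-14-15 15-22 9-24 7-2z"/><path data-sink="527 237" data-exterior="1" d="M527 208l-6 1-9 24-15 22 14 15 14 26 3-1z"/>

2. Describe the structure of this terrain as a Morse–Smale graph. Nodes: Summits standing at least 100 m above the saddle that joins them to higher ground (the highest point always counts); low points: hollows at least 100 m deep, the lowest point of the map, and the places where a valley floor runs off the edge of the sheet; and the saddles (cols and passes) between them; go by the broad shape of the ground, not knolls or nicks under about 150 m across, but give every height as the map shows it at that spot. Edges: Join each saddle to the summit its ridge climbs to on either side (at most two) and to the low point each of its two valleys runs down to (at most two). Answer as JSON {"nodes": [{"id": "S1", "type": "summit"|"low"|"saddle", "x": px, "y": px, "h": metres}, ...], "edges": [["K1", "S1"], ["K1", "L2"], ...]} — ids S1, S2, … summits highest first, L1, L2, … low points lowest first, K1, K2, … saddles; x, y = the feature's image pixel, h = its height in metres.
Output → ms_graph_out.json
{"nodes": [
{"id": "S1", "type": "summit", "x": 143, "y": 18, "h": 2192},
{"id": "S2", "type": "summit", "x": 43, "y": 349, "h": 1959},
{"id": "S3", "type": "summit", "x": 347, "y": 158, "h": 1958},
{"id": "S4", "type": "summit", "x": 101, "y": 527, "h": 1952},
{"id": "S5", "type": "summit", "x": 434, "y": 330, "h": 1918},
{"id": "S6", "type": "summit", "x": 382, "y": 270, "h": 1915},
{"id": "S7", "type": "summit", "x": 274, "y": 225, "h": 1892},
{"id": "S8", "type": "summit", "x": 481, "y": 19, "h": 1779},
{"id": "L1", "type": "low", "x": 527, "y": 135, "h": 1348},
{"id": "L2", "type": "low", "x": 521, "y": 450, "h": 1459},
{"id": "K1", "type": "saddle", "x": 159, "y": 67, "h": 1962},
{"id": "K2", "type": "saddle", "x": 202, "y": 159, "h": 1852},
{"id": "K3", "type": "saddle", "x": 343, "y": 227, "h": 1771},
{"id": "K4", "type": "saddle", "x": 417, "y": 298, "h": 1767},
{"id": "K5", "type": "saddle", "x": 17, "y": 409, "h": 1736},
{"id": "K6", "type": "saddle", "x": 311, "y": 111, "h": 1729},
{"id": "K7", "type": "saddle", "x": 326, "y": 179, "h": 1664},
{"id": "K8", "type": "saddle", "x": 243, "y": 207, "h": 1654},
{"id": "K9", "type": "saddle", "x": 369, "y": 221, "h": 1646},
{"id": "K10", "type": "saddle", "x": 49, "y": 135, "h": 1624},
{"id": "K11", "type": "saddle", "x": 406, "y": 65, "h": 1451}],
"edges": [["K1", "S1"], ["K1", "L1"], ["K1", "L2"], ["K2", "S1"], ["K2", "L1"], ["K2", "L2"], ["K3", "S6"], ["K3", "S7"], ["K3", "L1"], ["K3", "L2"], ["K4", "S6"], ["K4", "S5"], ["K4", "L1"], ["K4", "L2"], ["K5", "S2"], ["K5", "S4"], ["K5", "L2"], ["K6", "S1"], ["K6", "S3"], ["K6", "L1"], ["K6", "L2"], ["K7", "S3"], ["K7", "S7"], ["K7", "L1"], ["K7", "L2"], ["K8", "S1"], ["K8", "S7"], ["K8", "L2"], ["K9", "S3"], ["K9", "S6"], ["K9", "L1"], ["K10", "S1"], ["K10", "S2"], ["K10", "L2"], ["K11", "S3"], ["K11", "S8"], ["K11", "L1"]]}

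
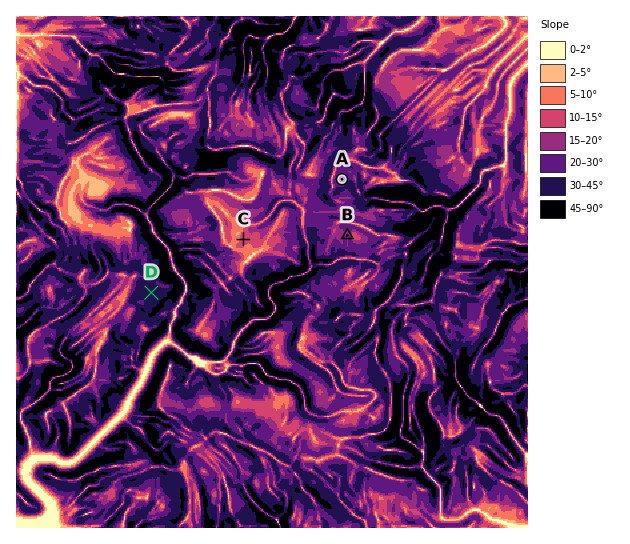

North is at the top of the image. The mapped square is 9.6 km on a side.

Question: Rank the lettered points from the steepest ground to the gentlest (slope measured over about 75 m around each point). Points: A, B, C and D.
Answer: D A B C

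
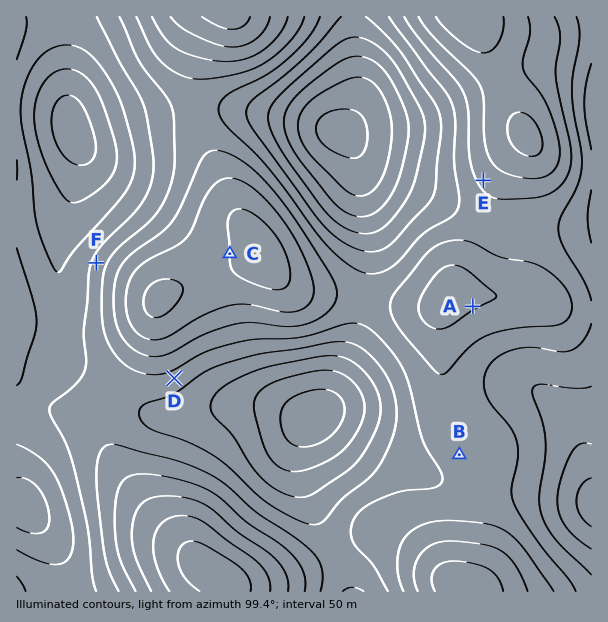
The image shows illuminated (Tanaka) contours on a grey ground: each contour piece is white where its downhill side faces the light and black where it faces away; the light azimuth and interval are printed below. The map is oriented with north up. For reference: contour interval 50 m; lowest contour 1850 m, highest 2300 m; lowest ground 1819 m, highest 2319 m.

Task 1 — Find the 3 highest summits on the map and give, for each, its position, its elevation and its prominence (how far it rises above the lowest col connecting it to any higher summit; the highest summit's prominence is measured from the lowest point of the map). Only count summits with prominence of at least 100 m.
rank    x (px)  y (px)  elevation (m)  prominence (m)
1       338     132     2319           500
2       312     419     2282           250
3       72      131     2274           194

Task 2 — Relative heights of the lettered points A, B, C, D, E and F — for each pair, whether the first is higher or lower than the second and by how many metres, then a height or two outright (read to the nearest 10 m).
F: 180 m higher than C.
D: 170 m higher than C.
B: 130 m higher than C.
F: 130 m higher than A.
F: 90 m higher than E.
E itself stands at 1990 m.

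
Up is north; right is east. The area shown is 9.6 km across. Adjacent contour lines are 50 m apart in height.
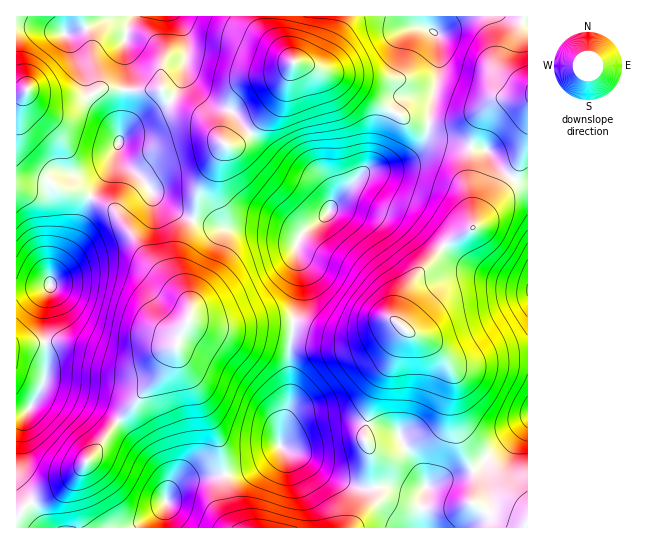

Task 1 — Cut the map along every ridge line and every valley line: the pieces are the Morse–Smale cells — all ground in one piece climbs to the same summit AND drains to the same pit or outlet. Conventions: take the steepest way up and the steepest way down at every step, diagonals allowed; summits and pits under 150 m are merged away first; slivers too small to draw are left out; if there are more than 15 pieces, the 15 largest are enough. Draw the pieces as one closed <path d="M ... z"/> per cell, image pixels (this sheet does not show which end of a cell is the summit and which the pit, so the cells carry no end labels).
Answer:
<path d="M423 16l-158 0-1 6 4 9 25 31-1 5-7 18-13 24-29 30-10 6-8 0-4 5-22 40-6 29 29 9 35 1 41 10 7-8 19-14 12-18 29-27 33-8 16-9 11-14 3-8 1-19 10-40-2-37-12-11z"/><path d="M117 149l-10 25-19 27-15 41-17 25-5 12 0 8-7 18 0 30 3 18-3 29-15 27-4 3-9 1 1 102 14-14 31-13 15-14 40-53 42-44 10-23 8-9 2-8 10-19 2-12-10-28-1-24 12-35-14-6-16-10-21-25-20-17z"/><path d="M523 16l-99 1 1 9 11 8 3 8 0 32-14 67-5 8-11 10-15 6-19 3-10 4-29 27-8 14-9 8-16 12-7 13 4 21 0 23-6 33 43 12 26-3 26-12 5 0 3 3 0-9 7-17 15-24 30-32 24-14-4-30 0-40 3-18 7-18 6-12 12-9 22 0 9-3 0-14-10-6-9-11 0-12 11-24z"/><path d="M189 320l-10 17-2 8-8 9-10 23-42 44-36 48-8 18 0 12 6 29 86 0 2-30 4-7 10-8 17-6 31-2 22-6 19-10 10-10 0-12 11-43-2-47 4-24-36 0-22 4-17 0z"/><path d="M263 16l-130 0-5 7-4 19 3 20-3 53-7 36 4 10 20 17 21 25 27 16 4 0 6-29 25-44 14-3 26-25 13-17 15-34 1-5-25-31z"/><path d="M131 16l-6 3-16 0-43 16-2-1 1-18-49 1 1 272 21-1 13-3 0-6 5-12 19-28 16-44 21-32 7-18 5-30 3-33-3-40z"/><path d="M527 137l-14 41-37 47-9 7-18 9-30 32-15 24-8 22 9 10 28 15 14 15 8 20-2 31 3 17 17 42 5-1 12-13 12-8 26-25z"/><path d="M394 320l-5 0-22 11-16 4-28-3-28-9-3 6-3 18 2 47-11 43 0 9 9 6 14 5 22 16 33 15 9 1 9-2-4-30-7-15 0-13 10-39 14-25 7-19 9-16z"/><path d="M406 329l-31 61-8 31-2 21 7 15 5 31 16-1 24 5 30-15 26-7-9-19-8-24-3-17 2-31-4-12-7-12-11-11z"/><path d="M281 447l-11 12-19 10-22 6-31 2-17 6-10 8-4 7-2 29 186 1 25-27 1-8-2-5-9 1-19-5-22-11-22-16z"/><path d="M195 220l-3 1-12 33 1 24 10 28-3 13 6 4 24 4 17 0 22-4 36 0 7-33 0-23-4-16 3-12-33-8-44-3z"/><path d="M473 471l-26 6-30 15-24-5-14 0-3 2 0 12-24 26 173 1 1-5-3 2-5 0-21-6-24-16 4-18z"/><path d="M527 97l-8 3-22 0-12 9-6 12-7 18-3 18 0 40 5 30 35-44 8-13 11-33z"/><path d="M527 423l-25 24-12 8-12 13-5 2 4 15-4 18 24 16 21 6 5 0 5-4z"/><path d="M50 285l-34 5 1 122 8 0 4-3 15-27 3-19-3-58z"/>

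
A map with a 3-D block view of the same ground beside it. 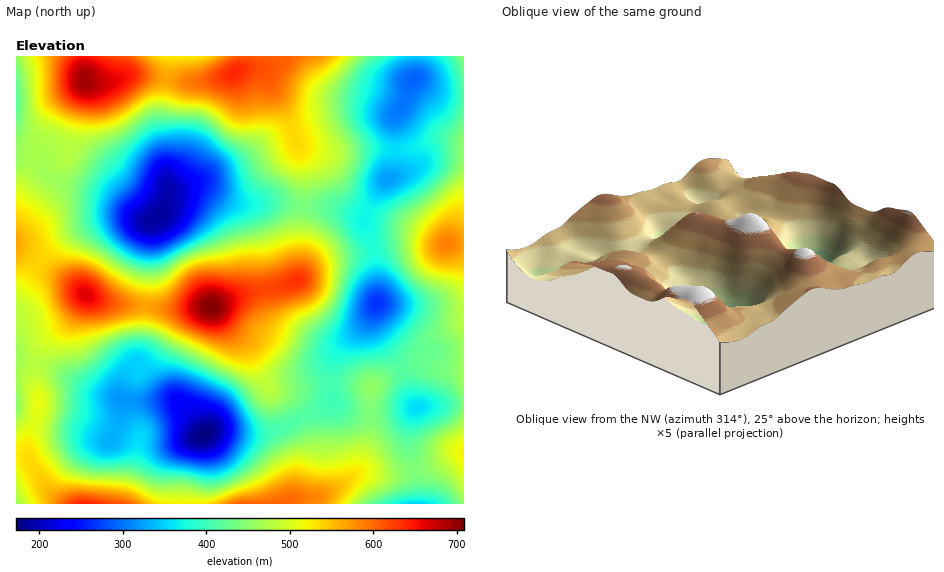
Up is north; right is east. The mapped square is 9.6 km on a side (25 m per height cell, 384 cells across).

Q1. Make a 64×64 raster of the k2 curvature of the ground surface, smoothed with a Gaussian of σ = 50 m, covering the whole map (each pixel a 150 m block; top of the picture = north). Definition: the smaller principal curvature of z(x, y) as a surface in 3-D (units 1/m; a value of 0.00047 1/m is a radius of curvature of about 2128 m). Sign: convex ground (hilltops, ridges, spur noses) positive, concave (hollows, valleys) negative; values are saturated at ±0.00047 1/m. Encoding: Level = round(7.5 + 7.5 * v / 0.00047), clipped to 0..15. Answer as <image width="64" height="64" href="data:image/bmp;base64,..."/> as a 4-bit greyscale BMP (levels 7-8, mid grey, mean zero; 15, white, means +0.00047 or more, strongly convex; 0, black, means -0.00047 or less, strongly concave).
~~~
<image width="64" height="64" href="data:image/bmp;base64,Qk12CAAAAAAAAHYAAAAoAAAAQAAAAEAAAAABAAQAAAAAAAAIAAATCwAAEwsAABAAAAAAAAAAAAAAABEREQAiIiIAMzMzAERERABVVVUAZmZmAHd3dwCIiIgAmZmZAKqqqgC7u7sAzMzMAN3d3QDu7u4A////AGd1M0ebp2aLuVM0aGQRN6uWVmaJdYu4h2RWZURUMzNFeIZCNYqHd4qoUzR5liAVmGVVZ5qGipd3ZVeHVVVUQ0Z3d1ITV3eHiZhTNYuoQANVRVVoq5Z4dnd2Z4dlVVVERmd3UgEjRnd3ZlQ0i7hBEkNERWiZh2dmZ3d4hlVVVlRWd3d0ESISRVVDNCJZljEjMzRFZ3d3VmZniZmGVURWZVaHd3dCIxASMhEiABRlMhETNFZ3d4dlZmeJqoVEQ0Vmd5l2Z1ISEAAAASEAACIQABNEZ4iIdlVWd4iIdkMzRWiHmoZVQhAAAAAjIQAAAAAAJFRFZ3dlRVVoh3dmQiRWipiahkRDIRERE1VUIAAAAAE0QyEjVmV4dmeId3dCJFabqIh1Q0M0REM1eImGMAAAABESEAATV5l2Znd3iFIkVoqGZlRDMzVmVDWKvLcyIQAAAAEhAAAkZ2ZlVFZ2QiRWeFVURFVCRnZUNHm7lSI0IAABESMgAAEjRVRERVUxE0RFNDNGiFM2d1Q1Z3dkEjQxABMzREMhEiNERERVVDEAEhEjJHmqZEV3YzVUM0MRIzEQBGd4h1RERFQzRVVVQgAAAAE3q7l1RWZTNCEBIgAREREDaau6ZmZVVDNWZlQxEAAAAEerqGVUQzIjIREAAAABIgJXm8t2eGVDNHmYdSETMzMyVomHVDQzQjVnYwAAEiNUETRXqmV4dUNFi8uWITVmZUR3ZmQiI0VSJZuVIAI0RWZDQzNWZXhlREaLy5YyRnd1NXdkMQAkVVITinQyIkVmeGVmQzNEVmZURoqqhTNXeIVGdlQhE0VlUxFHQzMiVmaJdnh1MzM0VVRFeahkNHh3dlZlVERGiIdUESMiIiNndomHeZdlRDM0RERol1NGiGZmZ2ZmVWeZhlMQAAABJWd2aIh4qYhlQ0MzREZ1RGeHZEVWZ4ZVZmZUMQAAAAJFVmVFZ3iZmZdUQyIzNFRFd3ZlVFVndlZmVDIiEAAAJWdmZkNEVoiJmGVTIRIjQ0Z3d3ZWZnd2ZmZkRFVEQxJHmHiYZCIkZneHUzMhABIiRnZ4hlaIh2VVRVRXiGVTI0Z3iry4UxJFVUMRI0MQARE1Znd1V5mHZDIjRomodmMkVVabzu2mMkVDIRNERDAAABRVVmVomVVTIkaKuYh3YzRUNpvf/qYzVkQzRmVDMQAAAREjRWZmRVMket/admdkNEM2m9/8hURVZmZ5mGVCEAAAAAEjNFRnUiSc7+t1VmREMjer3+pkVUV4iJu7qGMhAAEQABEjRXhiFIve7IVVVEMRSKmruFRWVXh4vcu5YyEAAjMyIhI2V2MTes3bhVVUQgFJqpmXVWZWZ3rv26hSIQABRWZUMiRFVCNpzMuGVVMyAVrcuoZWd2Zme+/KhkIiEAE3mYh1RFVDMjabqXZlQyEBWt25dVZ3ZWeLy6iGQiMgAkaaqqhlVUMyEld3d2UyIQFqy5dlVohkV4mZmHZDNCATRXm7yoZmVDMRJFZ3ZTIQAWmYdlVomWRXeIiIdlREIBREeszLl2ZmVDIzNFVVQhABRmVVVXmYZFd4iId3ZDMQJURrzM24d3dkMiIiIjMyAAACIjNFeHZVZ3d3d3h0IRE1VGm83bh3iHUhEiMhAAAAAAAAEjRmZmZ4dlZnZmQRIkZkV5vMqGeIh2QzMzIQAAAAAAEjRERVZmZlVVRDMhEiR3VWeJh3eIiZh2VDIhAAAREAEkRVQzNEREVEMyIzIzJHhmeIh3eIiIh2dlMhAAIiIiISNFVCEAESMyISMzMzMjaHZ4mHd4iHZlZnZDIRNDMiMzNEVTIQABIiERIzNEMhJYdWh3d3d4dmZndlUyRUQyI0RFVUMzMiIiIjMzNFQhETd1Vmd3eHdmZmZlVUR3UyESRERUIjVUQyI0VlRWdSEAFFVFZ4iHZVREVURVRphkIQFDIjMjVmZURFZ3Z3d1MAAAEiNXeIZUQzRVZmVYmHUwAVUyIiVnd3VmZnd4iHVBAAAAASNFZFVEV3eIdWmYdTACVmQhJFZ4dnmYd3iZh2MQIREAARJEVlV5mYhleYZUIAJFZTERNWh2i7qXeJmqgwFFVCESMzVnZXmYdlVmZEQQEzRlMiEjVmebvKh4mrtzEkZ3YxJVWIdlZ3dlVVREVRA1VFUiQyI0VpmrqHeaumMzRXd1IleJh2ZVREREVFZlIUVVQxJVMhIleImZdoqoVVMkZ2VUWKh1VUIRESNFVmQjVERCA3djIQJXeIh2eJdmUxNlVnZnllRDIAABEjRVUyRkMzIVmqhTETVniIZmZmZSE1VYl2Z0RDIRIzRVVVVCJFRDMRWby4VCI0VndmVEMyISRGiGVVREQzRVZ5mYdkETRGYxFGmrhmZURFZmZUMiIhEjZ3U0REVlRniZq6mYUQJGiEEkV5l1eIdlRWZlVFRDIRJXdSNEV4dWi8qqmZlSEjeqY0VniGWKmIZWZVVlZmVDEUd0I0V4hleu/JiJqWISNat1aHd4VIqYhlVERFVnh0MiNlMjRnZ1aM78l3iZdCIlmoV5mYdEipdlQzNERFeHQzM0MzNWZlV6zdyGZ5umIRSJdXmruER5hmUzRERDNWUyIhIjRGZlRGm83IVXrccxFIhUaJq6VHl3djRmVUMjMhEAABNVVVVDV6zthVest0Ild0Rnisp1eHeGNYh2UyEREQAAAkRVZUM1i9yGaKumMzZ2QkaLynZ3aIZHuph1QzMiIiESNF"/>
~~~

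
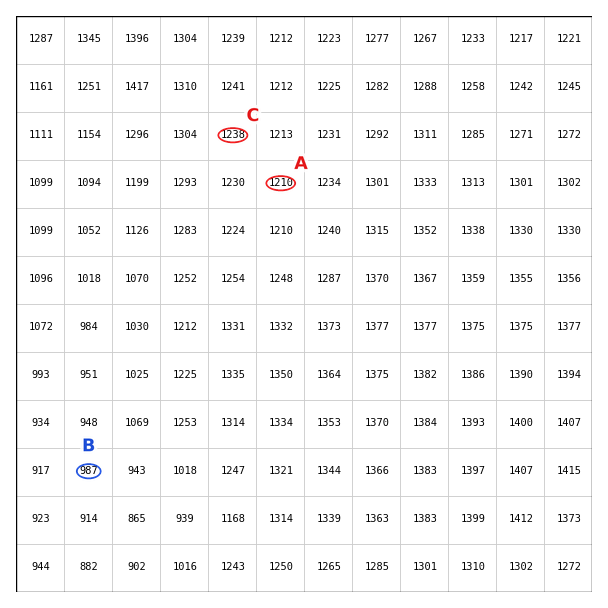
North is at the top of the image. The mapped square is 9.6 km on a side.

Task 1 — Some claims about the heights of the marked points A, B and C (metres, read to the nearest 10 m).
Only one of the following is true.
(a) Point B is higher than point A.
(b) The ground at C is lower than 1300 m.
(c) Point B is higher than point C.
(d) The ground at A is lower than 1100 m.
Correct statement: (b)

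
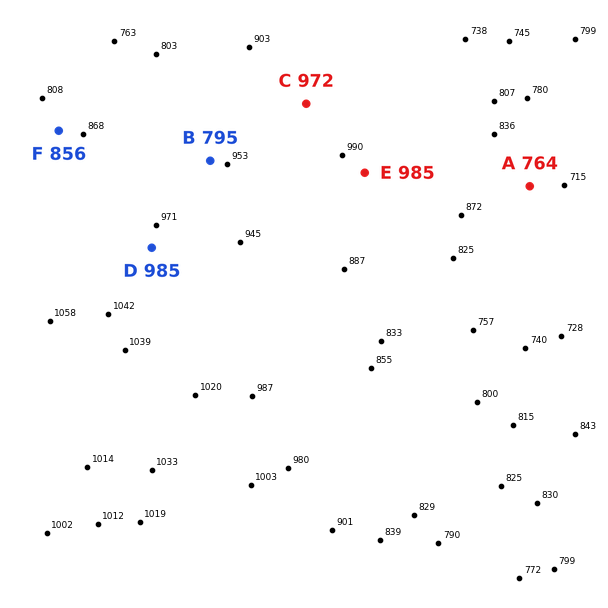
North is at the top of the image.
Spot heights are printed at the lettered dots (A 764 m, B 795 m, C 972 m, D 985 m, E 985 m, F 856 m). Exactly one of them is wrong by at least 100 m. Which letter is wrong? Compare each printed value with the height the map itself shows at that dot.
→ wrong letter B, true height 945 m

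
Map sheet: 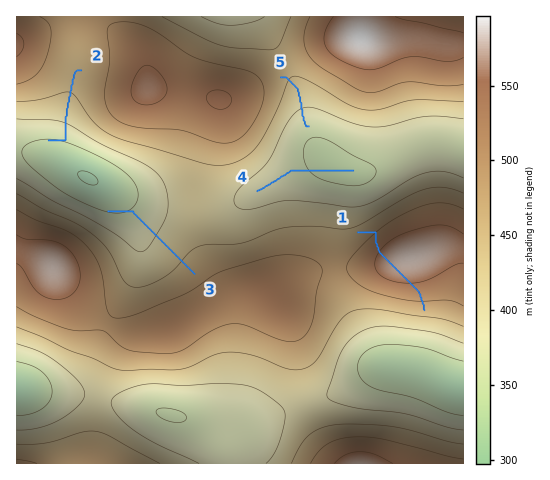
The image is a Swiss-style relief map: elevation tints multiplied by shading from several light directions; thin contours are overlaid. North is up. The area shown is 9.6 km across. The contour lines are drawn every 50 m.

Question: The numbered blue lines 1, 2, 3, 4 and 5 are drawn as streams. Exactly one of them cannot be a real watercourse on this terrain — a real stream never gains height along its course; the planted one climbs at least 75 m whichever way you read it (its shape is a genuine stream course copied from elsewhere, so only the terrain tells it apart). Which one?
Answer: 1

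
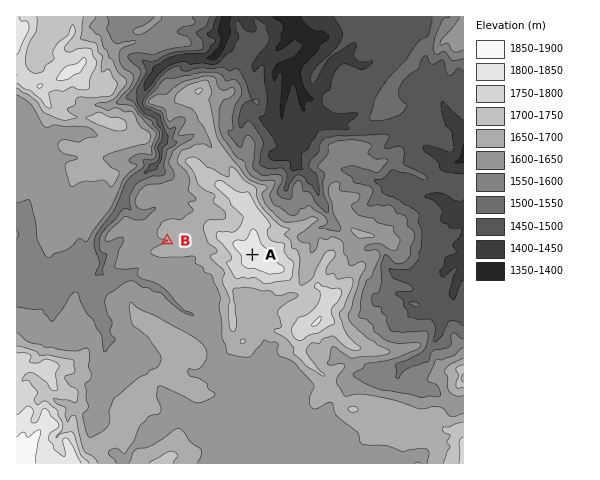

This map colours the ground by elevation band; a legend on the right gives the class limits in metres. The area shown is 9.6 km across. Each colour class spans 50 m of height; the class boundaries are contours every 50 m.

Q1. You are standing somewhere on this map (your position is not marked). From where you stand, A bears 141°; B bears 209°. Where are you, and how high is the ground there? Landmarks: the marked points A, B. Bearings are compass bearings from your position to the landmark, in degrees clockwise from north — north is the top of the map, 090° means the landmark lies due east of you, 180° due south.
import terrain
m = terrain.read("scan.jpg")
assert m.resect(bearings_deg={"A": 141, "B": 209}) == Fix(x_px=197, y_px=186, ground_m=1680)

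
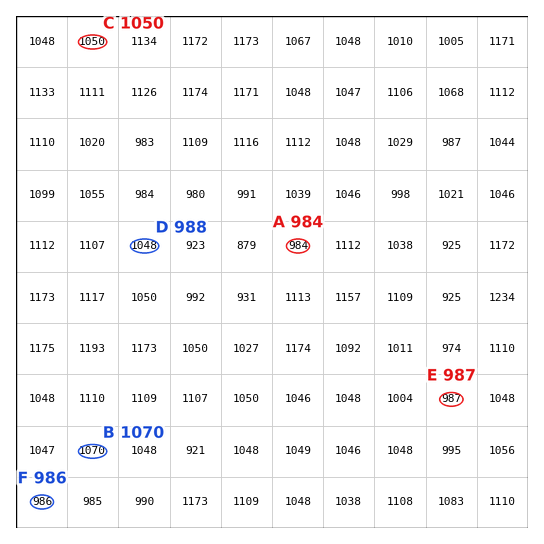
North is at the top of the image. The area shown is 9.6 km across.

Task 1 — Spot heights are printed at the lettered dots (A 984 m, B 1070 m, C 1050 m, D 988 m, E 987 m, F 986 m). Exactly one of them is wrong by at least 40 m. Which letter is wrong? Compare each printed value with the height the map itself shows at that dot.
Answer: D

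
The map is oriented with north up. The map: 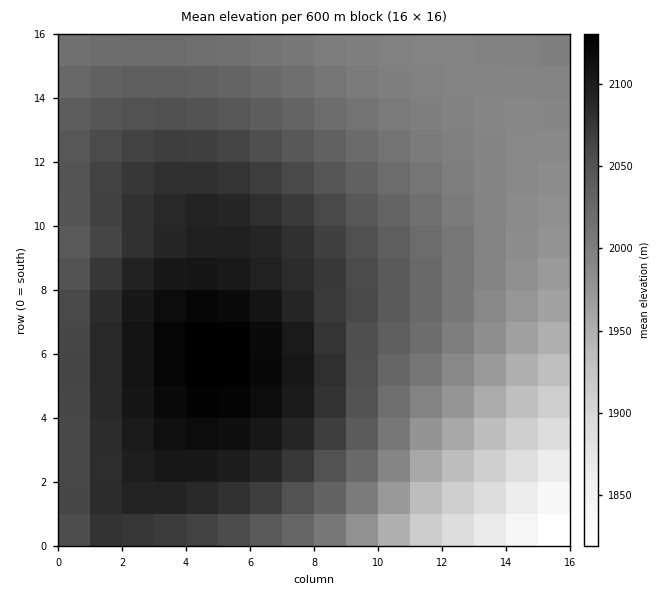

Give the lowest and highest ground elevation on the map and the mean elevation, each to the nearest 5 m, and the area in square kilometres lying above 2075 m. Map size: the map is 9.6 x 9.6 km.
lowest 1800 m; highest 2130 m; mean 2035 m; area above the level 25.9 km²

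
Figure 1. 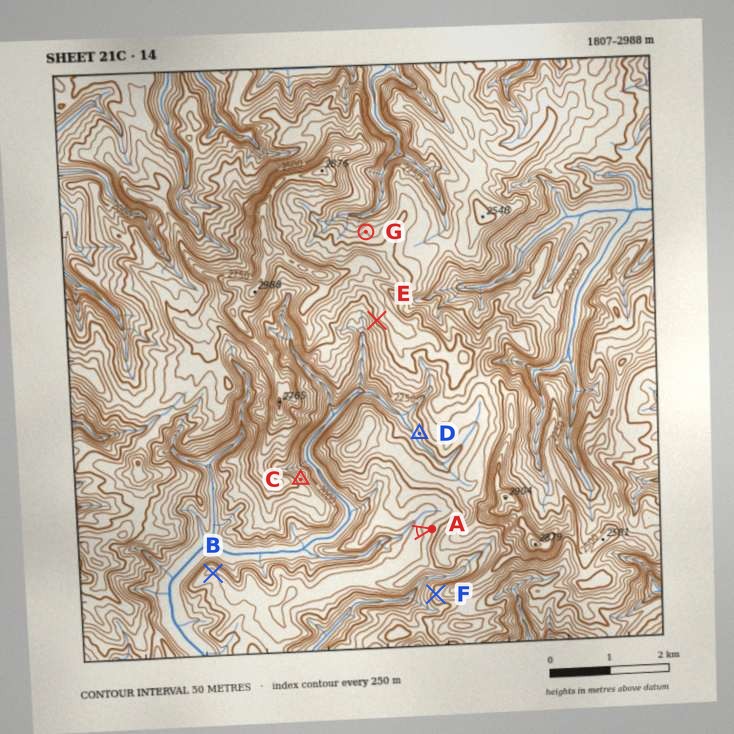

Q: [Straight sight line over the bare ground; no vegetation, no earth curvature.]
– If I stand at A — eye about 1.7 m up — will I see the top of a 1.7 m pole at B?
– Yes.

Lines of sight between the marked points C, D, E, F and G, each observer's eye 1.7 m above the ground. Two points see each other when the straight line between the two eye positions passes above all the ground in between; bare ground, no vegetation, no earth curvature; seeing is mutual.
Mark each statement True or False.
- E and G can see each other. False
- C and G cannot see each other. True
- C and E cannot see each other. False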